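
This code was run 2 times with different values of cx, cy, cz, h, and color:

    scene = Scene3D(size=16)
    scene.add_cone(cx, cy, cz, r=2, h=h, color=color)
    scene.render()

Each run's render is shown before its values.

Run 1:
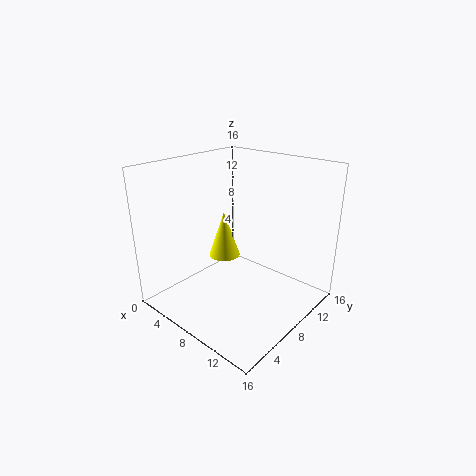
cx = 3; cy = 11; cz = 3; h = 6; color = 'yellow'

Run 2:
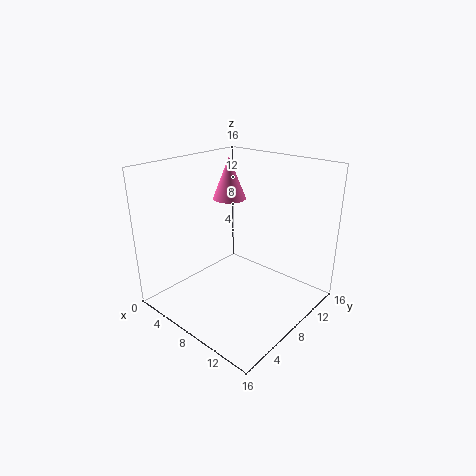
cx = 4; cy = 11; cz = 11; h = 5; color = 'hotpink'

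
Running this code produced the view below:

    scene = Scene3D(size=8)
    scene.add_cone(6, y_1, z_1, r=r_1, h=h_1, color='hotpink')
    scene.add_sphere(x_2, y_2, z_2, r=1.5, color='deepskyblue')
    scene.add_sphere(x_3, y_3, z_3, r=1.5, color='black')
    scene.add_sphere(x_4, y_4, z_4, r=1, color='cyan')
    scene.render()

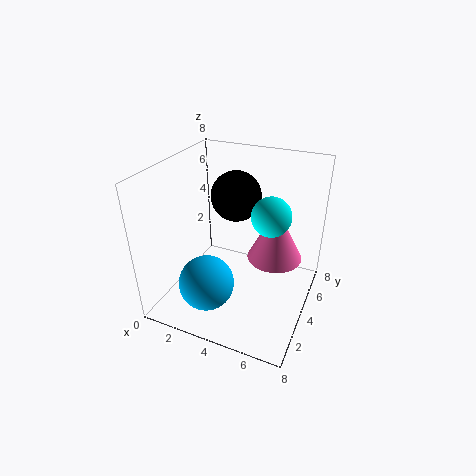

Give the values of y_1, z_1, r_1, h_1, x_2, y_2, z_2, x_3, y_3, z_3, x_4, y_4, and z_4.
y_1 = 4.5
z_1 = 3
r_1 = 1.5
h_1 = 3
x_2 = 3
y_2 = 2
z_2 = 2
x_3 = 3
y_3 = 6
z_3 = 5.5
x_4 = 6
y_4 = 3.5
z_4 = 6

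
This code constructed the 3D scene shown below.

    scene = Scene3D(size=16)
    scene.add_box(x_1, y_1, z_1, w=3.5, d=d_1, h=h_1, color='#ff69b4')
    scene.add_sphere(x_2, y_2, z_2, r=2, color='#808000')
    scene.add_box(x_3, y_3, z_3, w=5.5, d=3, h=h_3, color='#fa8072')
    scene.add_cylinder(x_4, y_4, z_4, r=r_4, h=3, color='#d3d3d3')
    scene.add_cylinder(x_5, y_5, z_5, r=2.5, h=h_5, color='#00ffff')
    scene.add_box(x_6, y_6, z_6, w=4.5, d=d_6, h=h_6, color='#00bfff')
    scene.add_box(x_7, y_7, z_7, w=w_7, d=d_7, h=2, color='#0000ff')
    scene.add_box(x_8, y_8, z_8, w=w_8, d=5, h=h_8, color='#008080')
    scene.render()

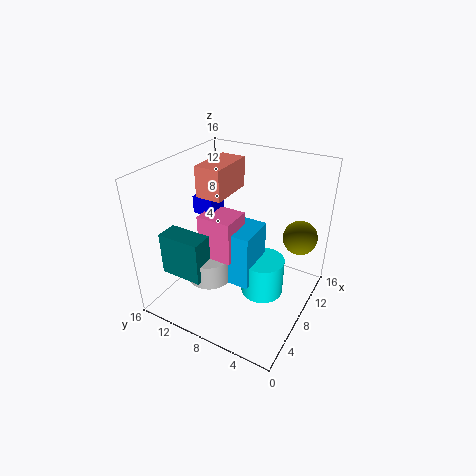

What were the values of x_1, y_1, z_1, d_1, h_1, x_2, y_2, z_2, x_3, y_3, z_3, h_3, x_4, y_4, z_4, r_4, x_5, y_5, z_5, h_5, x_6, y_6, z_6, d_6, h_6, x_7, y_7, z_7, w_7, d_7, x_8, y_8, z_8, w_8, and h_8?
x_1 = 6; y_1 = 8; z_1 = 5.5; d_1 = 4; h_1 = 5; x_2 = 13; y_2 = 2.5; z_2 = 7; x_3 = 7.5; y_3 = 10; z_3 = 12; h_3 = 3.5; x_4 = 6.5; y_4 = 11; z_4 = 2.5; r_4 = 2.5; x_5 = 9.5; y_5 = 5.5; z_5 = 0.5; h_5 = 4.5; x_6 = 6.5; y_6 = 6; z_6 = 2.5; d_6 = 5.5; h_6 = 6.5; x_7 = 7.5; y_7 = 11; z_7 = 10; w_7 = 2.5; d_7 = 2.5; x_8 = 3.5; y_8 = 10.5; z_8 = 3.5; w_8 = 2.5; h_8 = 5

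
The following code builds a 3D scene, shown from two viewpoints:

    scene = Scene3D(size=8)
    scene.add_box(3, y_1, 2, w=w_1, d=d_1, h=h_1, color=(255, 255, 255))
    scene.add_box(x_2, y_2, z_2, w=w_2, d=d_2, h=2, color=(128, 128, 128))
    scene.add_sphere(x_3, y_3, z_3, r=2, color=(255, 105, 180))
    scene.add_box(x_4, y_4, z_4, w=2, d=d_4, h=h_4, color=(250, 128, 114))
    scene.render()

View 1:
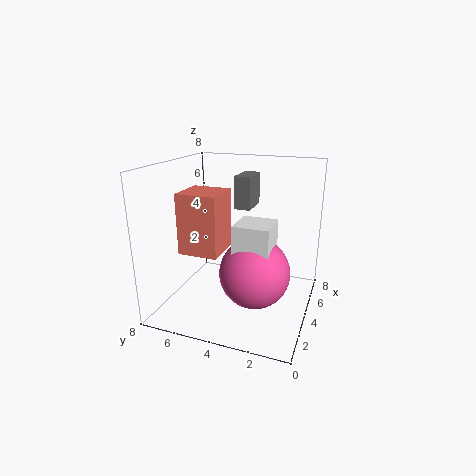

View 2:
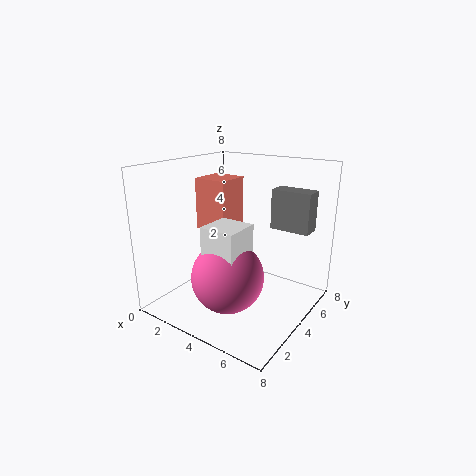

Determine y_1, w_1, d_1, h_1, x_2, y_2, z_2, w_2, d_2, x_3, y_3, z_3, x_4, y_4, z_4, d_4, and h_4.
y_1 = 2, w_1 = 2, d_1 = 2, h_1 = 3, x_2 = 6, y_2 = 4, z_2 = 5, w_2 = 2, d_2 = 1, x_3 = 4, y_3 = 3, z_3 = 2, x_4 = 1, y_4 = 4, z_4 = 4, d_4 = 2, h_4 = 3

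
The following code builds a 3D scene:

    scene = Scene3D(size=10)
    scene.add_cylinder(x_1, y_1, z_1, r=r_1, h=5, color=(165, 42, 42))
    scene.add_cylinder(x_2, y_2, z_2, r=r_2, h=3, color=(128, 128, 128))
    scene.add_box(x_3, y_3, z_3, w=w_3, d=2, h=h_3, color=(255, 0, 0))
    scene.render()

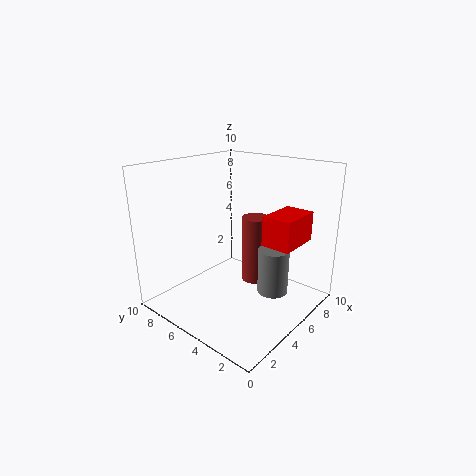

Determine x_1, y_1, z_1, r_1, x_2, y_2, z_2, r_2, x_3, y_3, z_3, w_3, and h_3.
x_1 = 7
y_1 = 5
z_1 = 1
r_1 = 1
x_2 = 5
y_2 = 2
z_2 = 2
r_2 = 1
x_3 = 5
y_3 = 1
z_3 = 5
w_3 = 3
h_3 = 2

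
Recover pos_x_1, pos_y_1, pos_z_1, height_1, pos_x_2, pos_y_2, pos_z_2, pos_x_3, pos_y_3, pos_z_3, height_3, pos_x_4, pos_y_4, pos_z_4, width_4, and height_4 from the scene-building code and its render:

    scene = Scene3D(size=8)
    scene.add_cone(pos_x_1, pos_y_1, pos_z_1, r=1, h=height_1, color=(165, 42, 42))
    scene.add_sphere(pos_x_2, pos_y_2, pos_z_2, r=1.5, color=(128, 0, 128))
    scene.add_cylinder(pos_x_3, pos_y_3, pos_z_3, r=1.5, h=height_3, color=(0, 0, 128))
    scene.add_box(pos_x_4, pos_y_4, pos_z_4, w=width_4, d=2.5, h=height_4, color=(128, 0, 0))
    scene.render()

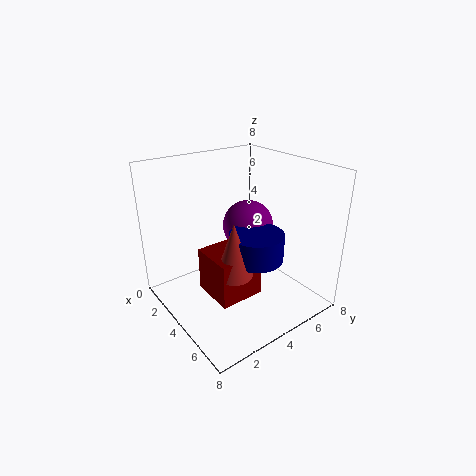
pos_x_1 = 5
pos_y_1 = 3
pos_z_1 = 2.5
height_1 = 3
pos_x_2 = 3
pos_y_2 = 5.5
pos_z_2 = 4
pos_x_3 = 5
pos_y_3 = 4.5
pos_z_3 = 3
height_3 = 1.5
pos_x_4 = 3
pos_y_4 = 2
pos_z_4 = 1
width_4 = 2.5
height_4 = 2.5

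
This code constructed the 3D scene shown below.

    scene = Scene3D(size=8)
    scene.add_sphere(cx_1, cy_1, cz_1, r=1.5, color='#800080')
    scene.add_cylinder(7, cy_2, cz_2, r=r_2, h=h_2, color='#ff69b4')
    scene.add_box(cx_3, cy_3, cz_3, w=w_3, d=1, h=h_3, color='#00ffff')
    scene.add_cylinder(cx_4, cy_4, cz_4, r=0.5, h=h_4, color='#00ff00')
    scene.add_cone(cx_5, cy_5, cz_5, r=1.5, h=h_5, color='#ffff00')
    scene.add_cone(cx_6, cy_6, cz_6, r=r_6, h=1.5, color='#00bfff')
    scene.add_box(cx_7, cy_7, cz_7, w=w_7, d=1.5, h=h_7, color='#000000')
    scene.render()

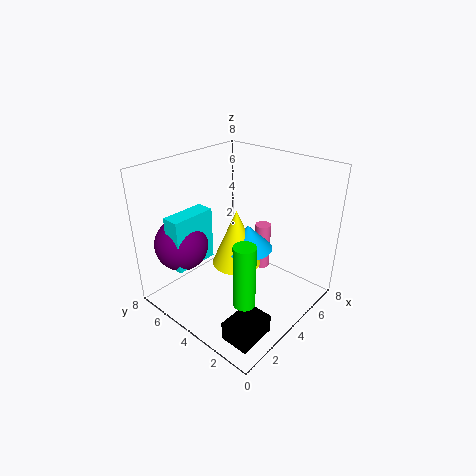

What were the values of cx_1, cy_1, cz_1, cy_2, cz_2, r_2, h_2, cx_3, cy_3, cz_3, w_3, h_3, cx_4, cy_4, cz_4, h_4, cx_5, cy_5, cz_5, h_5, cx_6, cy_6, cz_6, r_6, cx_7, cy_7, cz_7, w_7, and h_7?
cx_1 = 2, cy_1 = 6.5, cz_1 = 3.5, cy_2 = 4.5, cz_2 = 0.5, r_2 = 0.5, h_2 = 3, cx_3 = 1, cy_3 = 5.5, cz_3 = 2.5, w_3 = 2.5, h_3 = 3, cx_4 = 1, cy_4 = 1, cz_4 = 3, h_4 = 3, cx_5 = 5, cy_5 = 5, cz_5 = 1.5, h_5 = 3.5, cx_6 = 5.5, cy_6 = 4.5, cz_6 = 2.5, r_6 = 1.5, cx_7 = 0.5, cy_7 = 0.5, cz_7 = 0.5, w_7 = 2, h_7 = 1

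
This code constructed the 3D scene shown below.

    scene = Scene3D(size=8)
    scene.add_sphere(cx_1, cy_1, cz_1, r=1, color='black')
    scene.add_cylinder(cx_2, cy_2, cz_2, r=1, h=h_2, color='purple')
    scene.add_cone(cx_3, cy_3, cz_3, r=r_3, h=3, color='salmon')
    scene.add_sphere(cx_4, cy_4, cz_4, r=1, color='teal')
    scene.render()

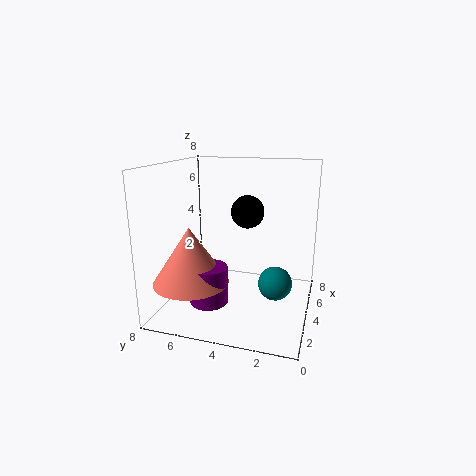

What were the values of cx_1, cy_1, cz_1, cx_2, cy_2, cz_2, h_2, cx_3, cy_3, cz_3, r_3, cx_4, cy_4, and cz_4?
cx_1 = 6, cy_1 = 4, cz_1 = 5, cx_2 = 2, cy_2 = 5, cz_2 = 1, h_2 = 2, cx_3 = 2, cy_3 = 6, cz_3 = 2, r_3 = 2, cx_4 = 5, cy_4 = 2, cz_4 = 1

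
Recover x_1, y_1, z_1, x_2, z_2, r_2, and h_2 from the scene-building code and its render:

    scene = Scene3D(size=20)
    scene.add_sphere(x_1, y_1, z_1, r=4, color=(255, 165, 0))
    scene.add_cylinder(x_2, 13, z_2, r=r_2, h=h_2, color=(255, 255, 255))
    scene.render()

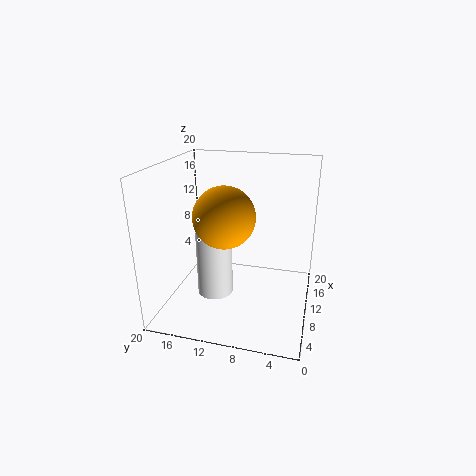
x_1 = 7; y_1 = 11; z_1 = 14; x_2 = 8.5; z_2 = 2; r_2 = 2.5; h_2 = 9.5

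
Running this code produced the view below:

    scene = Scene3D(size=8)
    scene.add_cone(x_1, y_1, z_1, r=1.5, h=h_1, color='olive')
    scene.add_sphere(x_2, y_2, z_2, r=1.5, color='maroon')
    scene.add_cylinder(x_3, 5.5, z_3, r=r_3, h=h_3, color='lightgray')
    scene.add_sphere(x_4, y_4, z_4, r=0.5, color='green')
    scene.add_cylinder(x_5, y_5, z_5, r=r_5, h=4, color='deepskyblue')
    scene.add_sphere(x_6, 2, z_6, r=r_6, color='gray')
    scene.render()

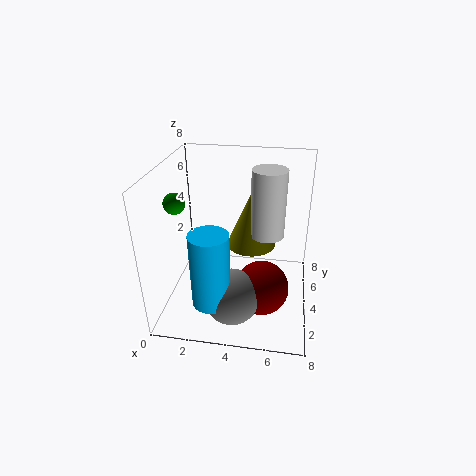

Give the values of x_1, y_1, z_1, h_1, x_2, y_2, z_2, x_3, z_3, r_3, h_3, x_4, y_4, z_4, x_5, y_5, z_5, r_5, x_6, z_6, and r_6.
x_1 = 4.5
y_1 = 6
z_1 = 2.5
h_1 = 3.5
x_2 = 5.5
y_2 = 3
z_2 = 1.5
x_3 = 5.5
z_3 = 3.5
r_3 = 1
h_3 = 4
x_4 = 1.5
y_4 = 1.5
z_4 = 7
x_5 = 3
y_5 = 1.5
z_5 = 1.5
r_5 = 1
x_6 = 4
z_6 = 1.5
r_6 = 1.5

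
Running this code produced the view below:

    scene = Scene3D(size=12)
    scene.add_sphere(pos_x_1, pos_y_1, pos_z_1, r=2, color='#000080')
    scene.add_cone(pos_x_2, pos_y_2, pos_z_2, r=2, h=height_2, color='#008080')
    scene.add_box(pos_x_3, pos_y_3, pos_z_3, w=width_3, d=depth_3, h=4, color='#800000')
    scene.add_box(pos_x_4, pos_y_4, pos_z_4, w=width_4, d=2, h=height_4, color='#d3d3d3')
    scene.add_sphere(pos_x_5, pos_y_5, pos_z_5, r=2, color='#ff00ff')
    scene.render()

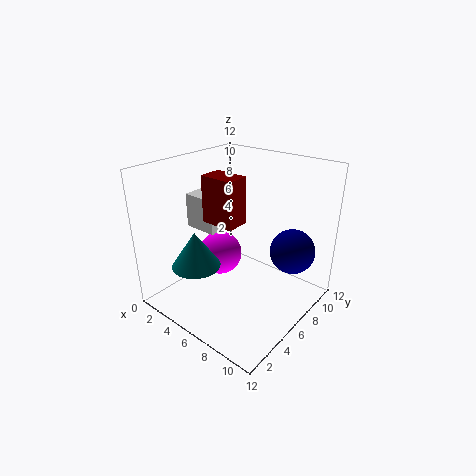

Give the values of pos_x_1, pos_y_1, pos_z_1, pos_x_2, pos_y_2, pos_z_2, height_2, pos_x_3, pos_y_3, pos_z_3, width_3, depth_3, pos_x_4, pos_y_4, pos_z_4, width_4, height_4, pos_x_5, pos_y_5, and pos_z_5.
pos_x_1 = 9
pos_y_1 = 10
pos_z_1 = 4
pos_x_2 = 4
pos_y_2 = 3
pos_z_2 = 4
height_2 = 3
pos_x_3 = 3
pos_y_3 = 5
pos_z_3 = 7
width_3 = 3
depth_3 = 2
pos_x_4 = 1
pos_y_4 = 5
pos_z_4 = 6
width_4 = 3
height_4 = 3
pos_x_5 = 3
pos_y_5 = 7
pos_z_5 = 3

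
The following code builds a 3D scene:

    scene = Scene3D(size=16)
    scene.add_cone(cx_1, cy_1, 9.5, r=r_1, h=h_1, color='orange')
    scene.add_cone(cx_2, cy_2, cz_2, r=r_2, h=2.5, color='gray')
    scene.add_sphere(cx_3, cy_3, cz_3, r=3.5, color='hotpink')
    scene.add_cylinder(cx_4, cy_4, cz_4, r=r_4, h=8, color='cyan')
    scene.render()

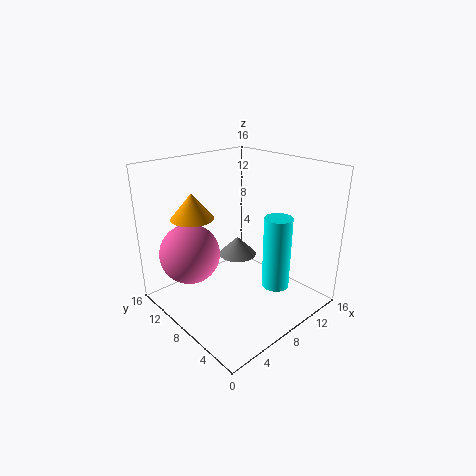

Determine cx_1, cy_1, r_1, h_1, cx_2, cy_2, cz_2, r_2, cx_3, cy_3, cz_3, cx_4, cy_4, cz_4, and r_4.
cx_1 = 5.5
cy_1 = 13
r_1 = 2.5
h_1 = 3
cx_2 = 12.5
cy_2 = 13
cz_2 = 2.5
r_2 = 2.5
cx_3 = 4.5
cy_3 = 12.5
cz_3 = 5.5
cx_4 = 10
cy_4 = 4
cz_4 = 3
r_4 = 1.5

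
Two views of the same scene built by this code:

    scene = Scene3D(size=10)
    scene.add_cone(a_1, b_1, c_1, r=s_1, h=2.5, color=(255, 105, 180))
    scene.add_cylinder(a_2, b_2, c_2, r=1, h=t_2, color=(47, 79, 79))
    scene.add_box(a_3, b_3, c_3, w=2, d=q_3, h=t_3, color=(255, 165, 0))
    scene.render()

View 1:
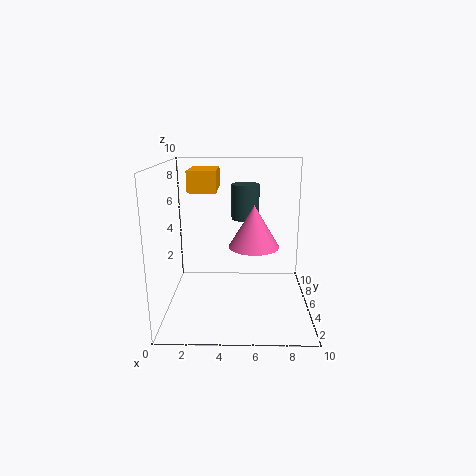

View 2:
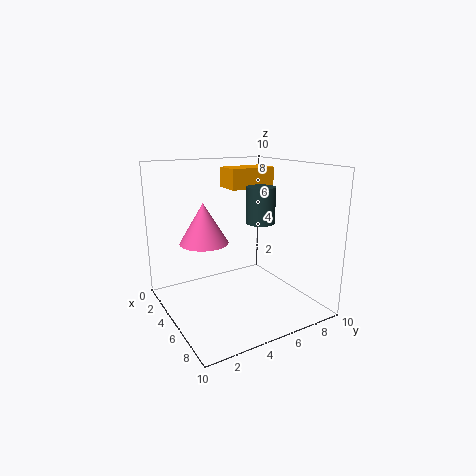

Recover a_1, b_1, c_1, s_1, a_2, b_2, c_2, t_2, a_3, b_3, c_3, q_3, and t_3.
a_1 = 6; b_1 = 2; c_1 = 5.5; s_1 = 1.5; a_2 = 5.5; b_2 = 6.5; c_2 = 6; t_2 = 2.5; a_3 = 1.5; b_3 = 5.5; c_3 = 8; q_3 = 3.5; t_3 = 1.5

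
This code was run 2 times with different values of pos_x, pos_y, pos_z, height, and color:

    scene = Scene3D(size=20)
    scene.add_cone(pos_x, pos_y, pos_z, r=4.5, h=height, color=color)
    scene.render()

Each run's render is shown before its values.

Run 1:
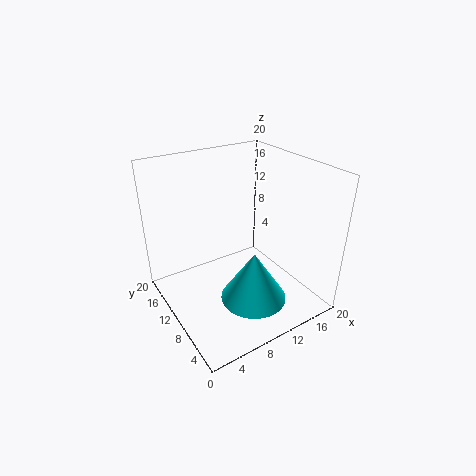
pos_x = 10; pos_y = 6; pos_z = 2.5; height = 7; color = 'cyan'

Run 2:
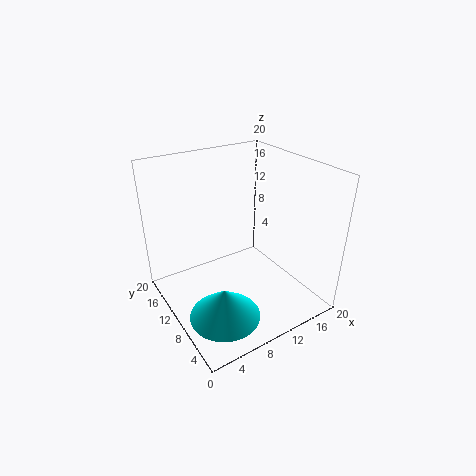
pos_x = 4.5; pos_y = 4.5; pos_z = 3; height = 4; color = 'cyan'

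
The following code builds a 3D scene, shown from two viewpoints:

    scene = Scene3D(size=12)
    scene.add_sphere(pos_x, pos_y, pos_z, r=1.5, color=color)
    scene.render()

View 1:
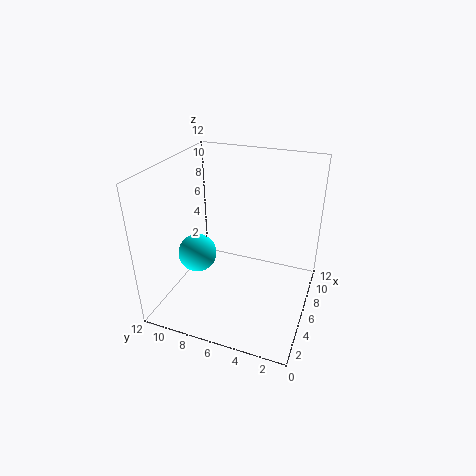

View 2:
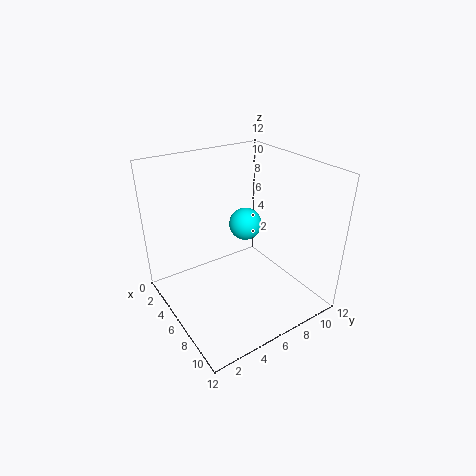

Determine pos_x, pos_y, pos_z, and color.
pos_x = 3.5; pos_y = 8.5; pos_z = 5.5; color = 'cyan'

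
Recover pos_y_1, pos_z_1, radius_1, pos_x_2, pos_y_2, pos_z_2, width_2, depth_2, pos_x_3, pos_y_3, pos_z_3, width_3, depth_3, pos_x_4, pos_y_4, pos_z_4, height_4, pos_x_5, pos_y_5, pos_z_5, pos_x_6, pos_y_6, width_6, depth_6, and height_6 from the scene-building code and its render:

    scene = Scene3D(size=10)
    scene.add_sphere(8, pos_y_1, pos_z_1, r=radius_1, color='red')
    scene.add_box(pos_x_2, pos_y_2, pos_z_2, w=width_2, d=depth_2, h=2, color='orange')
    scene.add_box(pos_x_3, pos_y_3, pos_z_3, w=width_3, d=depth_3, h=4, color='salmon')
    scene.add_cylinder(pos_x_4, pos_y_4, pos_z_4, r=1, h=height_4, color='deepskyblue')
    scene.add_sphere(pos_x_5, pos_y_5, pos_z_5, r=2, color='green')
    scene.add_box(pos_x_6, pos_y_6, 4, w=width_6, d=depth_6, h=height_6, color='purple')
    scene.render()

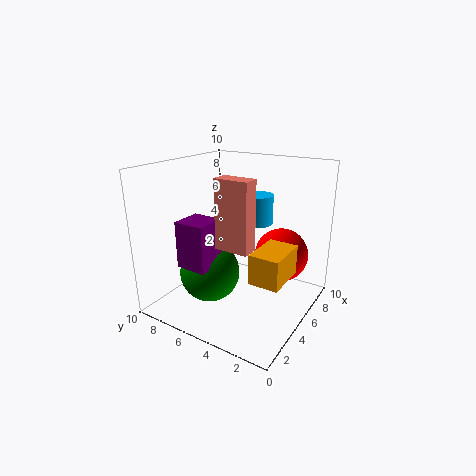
pos_y_1 = 3
pos_z_1 = 3
radius_1 = 2
pos_x_2 = 3
pos_y_2 = 1
pos_z_2 = 3
width_2 = 3
depth_2 = 2
pos_x_3 = 1
pos_y_3 = 2
pos_z_3 = 6
width_3 = 1
depth_3 = 2
pos_x_4 = 6
pos_y_4 = 4
pos_z_4 = 6
height_4 = 2
pos_x_5 = 3
pos_y_5 = 6
pos_z_5 = 3
pos_x_6 = 1
pos_y_6 = 5
width_6 = 2
depth_6 = 2
height_6 = 3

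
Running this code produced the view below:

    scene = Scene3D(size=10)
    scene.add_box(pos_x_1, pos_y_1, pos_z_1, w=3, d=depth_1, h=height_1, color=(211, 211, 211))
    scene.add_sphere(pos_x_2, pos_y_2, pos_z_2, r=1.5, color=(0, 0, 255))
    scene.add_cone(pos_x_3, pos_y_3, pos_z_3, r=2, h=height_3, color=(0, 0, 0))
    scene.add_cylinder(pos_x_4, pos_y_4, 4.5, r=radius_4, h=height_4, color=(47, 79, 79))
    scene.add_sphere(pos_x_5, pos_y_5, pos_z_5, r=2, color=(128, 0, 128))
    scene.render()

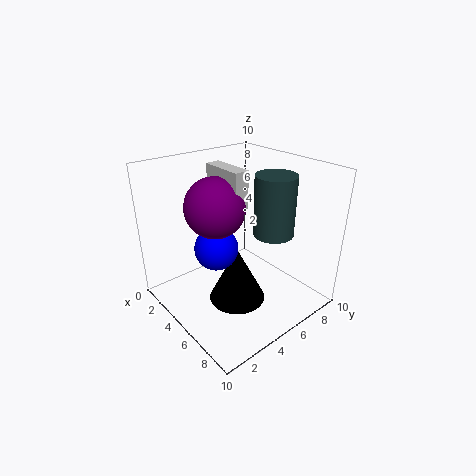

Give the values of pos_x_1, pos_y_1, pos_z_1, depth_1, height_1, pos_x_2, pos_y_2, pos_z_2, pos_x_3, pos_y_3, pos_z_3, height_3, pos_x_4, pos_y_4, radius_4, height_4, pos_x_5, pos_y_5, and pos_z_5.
pos_x_1 = 3, pos_y_1 = 4, pos_z_1 = 7.5, depth_1 = 1, height_1 = 2.5, pos_x_2 = 4.5, pos_y_2 = 3.5, pos_z_2 = 4.5, pos_x_3 = 5.5, pos_y_3 = 4.5, pos_z_3 = 0.5, height_3 = 4, pos_x_4 = 5.5, pos_y_4 = 8, radius_4 = 1.5, height_4 = 4.5, pos_x_5 = 4.5, pos_y_5 = 3.5, pos_z_5 = 7.5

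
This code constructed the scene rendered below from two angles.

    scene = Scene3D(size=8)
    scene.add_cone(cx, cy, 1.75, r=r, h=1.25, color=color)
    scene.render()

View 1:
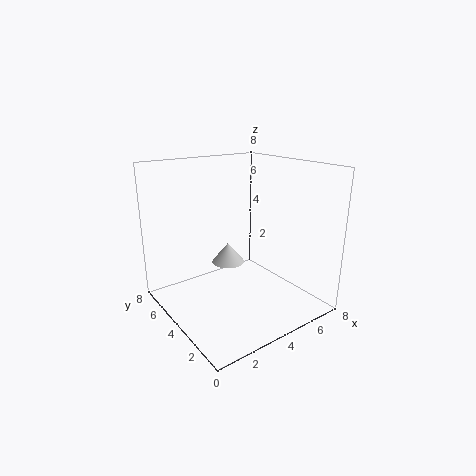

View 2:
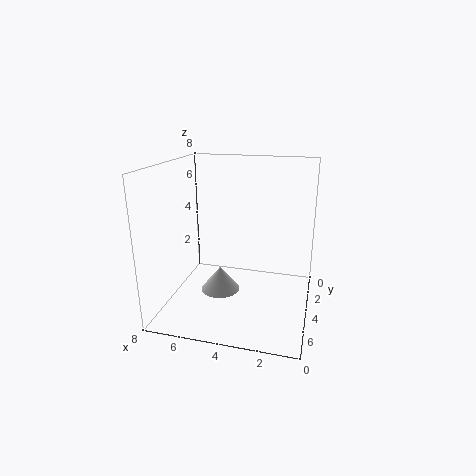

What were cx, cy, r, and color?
cx = 4.5
cy = 5.75
r = 1
color = 'lightgray'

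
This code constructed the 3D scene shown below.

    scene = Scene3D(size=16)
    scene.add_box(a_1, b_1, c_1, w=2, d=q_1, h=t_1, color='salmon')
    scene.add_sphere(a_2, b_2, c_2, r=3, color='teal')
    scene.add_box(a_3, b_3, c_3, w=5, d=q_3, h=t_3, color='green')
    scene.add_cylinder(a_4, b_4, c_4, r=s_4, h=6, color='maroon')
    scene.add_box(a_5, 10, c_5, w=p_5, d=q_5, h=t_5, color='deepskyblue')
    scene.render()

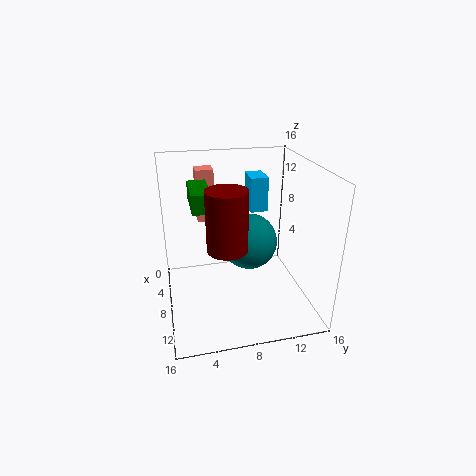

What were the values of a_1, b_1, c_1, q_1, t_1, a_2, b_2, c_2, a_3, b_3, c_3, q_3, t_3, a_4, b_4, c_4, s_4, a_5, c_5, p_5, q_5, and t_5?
a_1 = 3, b_1 = 4, c_1 = 9, q_1 = 2, t_1 = 6, a_2 = 9, b_2 = 9, c_2 = 8, a_3 = 5, b_3 = 3, c_3 = 12, q_3 = 2, t_3 = 2, a_4 = 12, b_4 = 6, c_4 = 9, s_4 = 2, a_5 = 3, c_5 = 10, p_5 = 3, q_5 = 2, t_5 = 4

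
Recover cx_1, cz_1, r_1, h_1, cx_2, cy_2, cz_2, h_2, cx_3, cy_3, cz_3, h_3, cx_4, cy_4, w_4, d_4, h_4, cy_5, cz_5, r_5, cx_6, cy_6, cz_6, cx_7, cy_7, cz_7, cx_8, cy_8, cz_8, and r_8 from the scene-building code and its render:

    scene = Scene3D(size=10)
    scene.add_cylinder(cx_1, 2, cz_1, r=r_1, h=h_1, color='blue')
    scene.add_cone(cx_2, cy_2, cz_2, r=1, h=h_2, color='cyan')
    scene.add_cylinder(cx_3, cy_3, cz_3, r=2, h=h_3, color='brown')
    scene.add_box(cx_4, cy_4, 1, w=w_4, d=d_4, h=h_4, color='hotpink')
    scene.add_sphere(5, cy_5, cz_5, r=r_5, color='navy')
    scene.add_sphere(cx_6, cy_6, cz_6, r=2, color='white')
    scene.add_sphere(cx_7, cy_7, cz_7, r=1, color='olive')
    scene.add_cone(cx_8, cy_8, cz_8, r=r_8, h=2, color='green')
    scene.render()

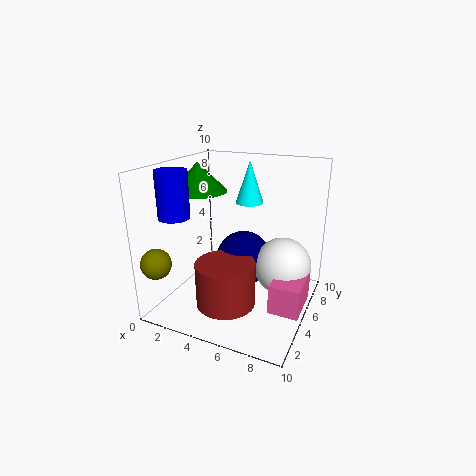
cx_1 = 2; cz_1 = 7; r_1 = 1; h_1 = 3; cx_2 = 5; cy_2 = 7; cz_2 = 7; h_2 = 3; cx_3 = 5; cy_3 = 3; cz_3 = 1; h_3 = 3; cx_4 = 8; cy_4 = 3; w_4 = 2; d_4 = 3; h_4 = 2; cy_5 = 6; cz_5 = 3; r_5 = 2; cx_6 = 8; cy_6 = 6; cz_6 = 3; cx_7 = 1; cy_7 = 1; cz_7 = 4; cx_8 = 2; cy_8 = 5; cz_8 = 8; r_8 = 2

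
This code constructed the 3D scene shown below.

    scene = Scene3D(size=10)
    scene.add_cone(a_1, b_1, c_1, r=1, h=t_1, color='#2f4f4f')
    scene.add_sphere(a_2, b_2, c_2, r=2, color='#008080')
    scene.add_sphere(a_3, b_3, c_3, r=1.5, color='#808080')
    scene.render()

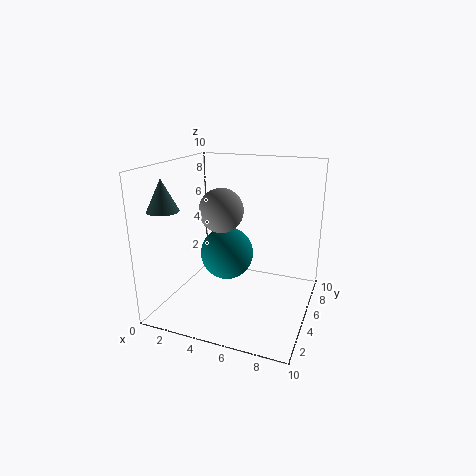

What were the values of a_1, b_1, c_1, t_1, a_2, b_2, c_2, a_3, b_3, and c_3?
a_1 = 1.5, b_1 = 1.5, c_1 = 7.5, t_1 = 2, a_2 = 3.5, b_2 = 6.5, c_2 = 3, a_3 = 4, b_3 = 4.5, c_3 = 7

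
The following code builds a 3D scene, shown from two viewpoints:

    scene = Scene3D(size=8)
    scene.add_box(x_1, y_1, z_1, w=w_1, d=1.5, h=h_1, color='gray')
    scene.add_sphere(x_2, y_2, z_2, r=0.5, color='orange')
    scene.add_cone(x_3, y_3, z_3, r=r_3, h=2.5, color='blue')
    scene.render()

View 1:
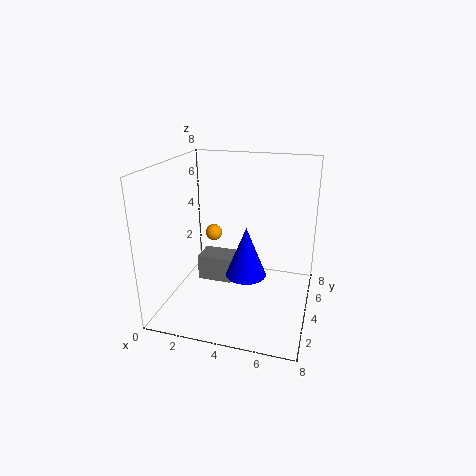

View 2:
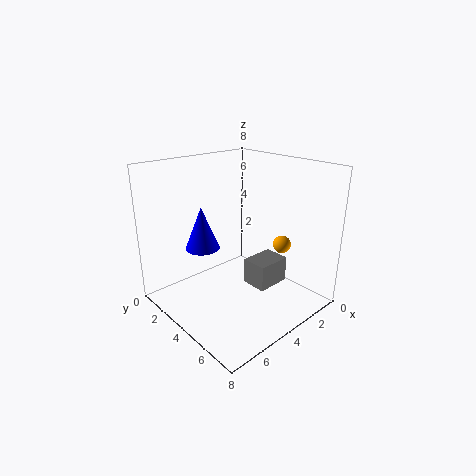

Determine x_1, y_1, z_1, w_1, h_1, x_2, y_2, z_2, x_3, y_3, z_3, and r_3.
x_1 = 1.5, y_1 = 4, z_1 = 1, w_1 = 2, h_1 = 1.5, x_2 = 2, y_2 = 5.5, z_2 = 3.5, x_3 = 5, y_3 = 2, z_3 = 3, r_3 = 1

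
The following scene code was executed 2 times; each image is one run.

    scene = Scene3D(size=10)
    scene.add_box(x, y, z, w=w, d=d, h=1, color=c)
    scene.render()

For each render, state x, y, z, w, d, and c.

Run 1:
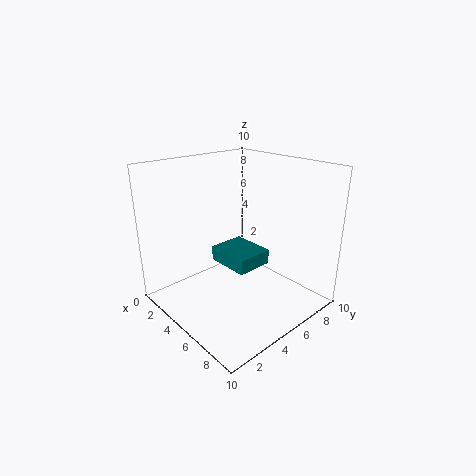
x = 4; y = 3.5; z = 3.5; w = 3; d = 2.5; c = 'teal'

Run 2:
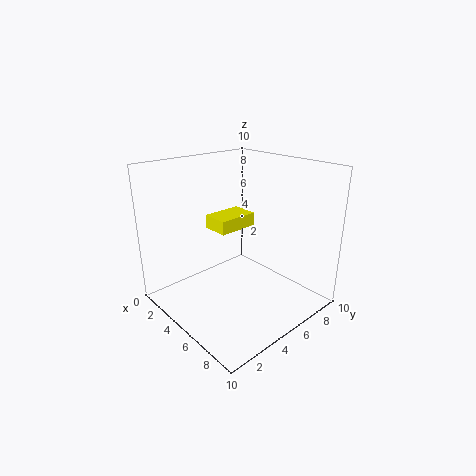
x = 2; y = 4.5; z = 5; w = 2; d = 3; c = 'yellow'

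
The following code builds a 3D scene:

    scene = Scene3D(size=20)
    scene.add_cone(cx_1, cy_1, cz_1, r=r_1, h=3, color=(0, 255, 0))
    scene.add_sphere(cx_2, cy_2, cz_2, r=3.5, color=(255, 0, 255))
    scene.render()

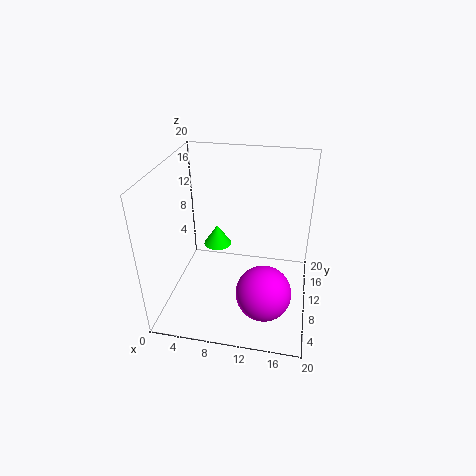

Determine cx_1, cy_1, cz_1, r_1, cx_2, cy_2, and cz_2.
cx_1 = 6.5, cy_1 = 12, cz_1 = 7.5, r_1 = 2, cx_2 = 14.5, cy_2 = 4, cz_2 = 6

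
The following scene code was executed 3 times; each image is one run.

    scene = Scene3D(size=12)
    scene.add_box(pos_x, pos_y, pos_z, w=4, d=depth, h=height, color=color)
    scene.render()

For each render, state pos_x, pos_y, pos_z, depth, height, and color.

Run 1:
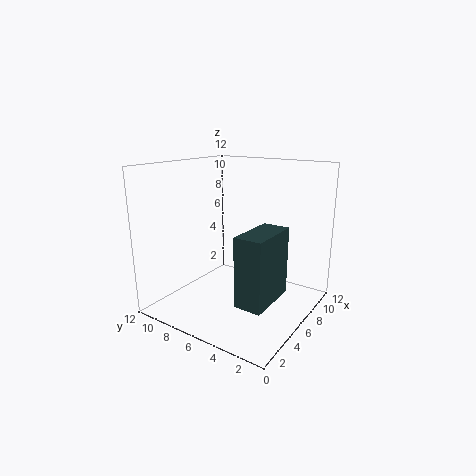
pos_x = 1, pos_y = 1, pos_z = 3, depth = 2, height = 5, color = 'darkslategray'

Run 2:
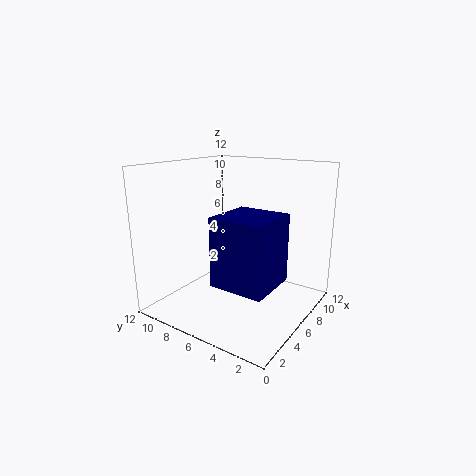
pos_x = 1, pos_y = 1, pos_z = 4, depth = 4, height = 5, color = 'navy'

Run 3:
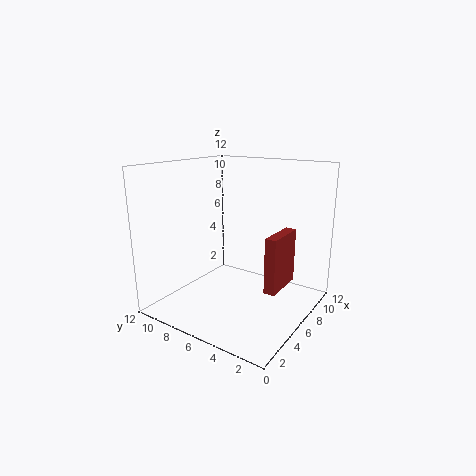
pos_x = 7, pos_y = 3, pos_z = 1, depth = 1, height = 5, color = 'brown'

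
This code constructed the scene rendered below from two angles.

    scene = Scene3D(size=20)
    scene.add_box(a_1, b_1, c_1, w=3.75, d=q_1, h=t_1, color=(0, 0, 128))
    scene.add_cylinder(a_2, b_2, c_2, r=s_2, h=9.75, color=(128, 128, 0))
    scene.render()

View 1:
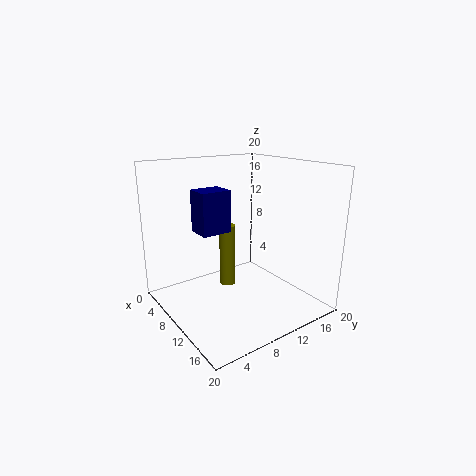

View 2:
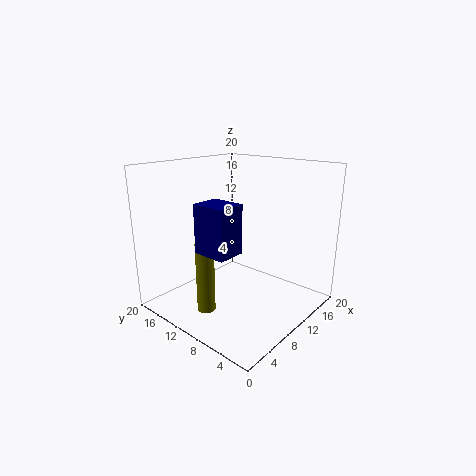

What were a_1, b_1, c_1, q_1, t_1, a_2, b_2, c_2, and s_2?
a_1 = 3, b_1 = 6.5, c_1 = 9.75, q_1 = 4.5, t_1 = 6.25, a_2 = 5, b_2 = 11.5, c_2 = 0.5, s_2 = 1.25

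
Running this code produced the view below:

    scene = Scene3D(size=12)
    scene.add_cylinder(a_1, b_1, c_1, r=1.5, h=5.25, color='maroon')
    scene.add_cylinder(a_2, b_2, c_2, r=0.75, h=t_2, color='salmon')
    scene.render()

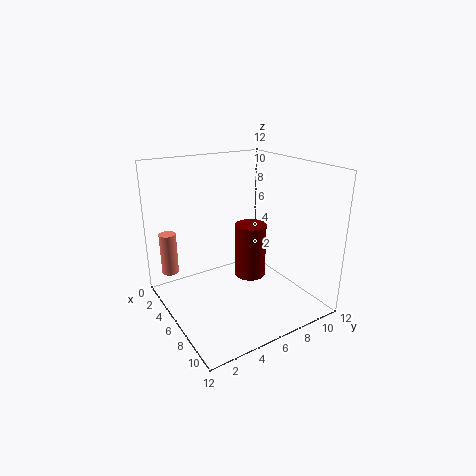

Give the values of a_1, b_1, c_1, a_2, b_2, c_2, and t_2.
a_1 = 3.5; b_1 = 9; c_1 = 0.5; a_2 = 1.5; b_2 = 1.5; c_2 = 2; t_2 = 3.75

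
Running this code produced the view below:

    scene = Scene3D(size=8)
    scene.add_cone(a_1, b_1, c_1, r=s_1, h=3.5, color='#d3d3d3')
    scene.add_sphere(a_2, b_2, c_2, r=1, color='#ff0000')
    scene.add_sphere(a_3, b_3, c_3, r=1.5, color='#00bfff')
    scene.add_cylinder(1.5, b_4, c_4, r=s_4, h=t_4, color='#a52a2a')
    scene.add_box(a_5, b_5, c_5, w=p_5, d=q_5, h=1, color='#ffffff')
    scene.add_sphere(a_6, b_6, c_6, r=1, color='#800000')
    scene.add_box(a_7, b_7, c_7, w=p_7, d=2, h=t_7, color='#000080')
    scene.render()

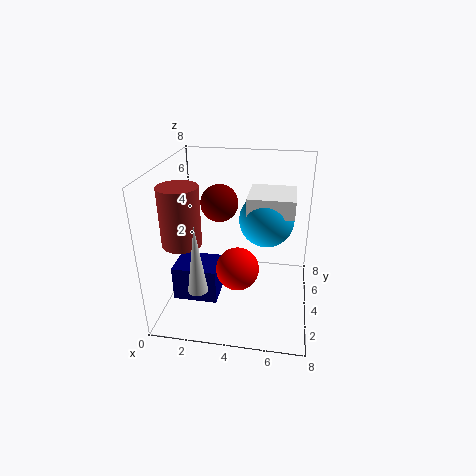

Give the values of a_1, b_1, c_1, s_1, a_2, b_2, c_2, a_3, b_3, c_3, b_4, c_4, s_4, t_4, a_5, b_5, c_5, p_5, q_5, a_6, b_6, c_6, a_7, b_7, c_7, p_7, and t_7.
a_1 = 2.5; b_1 = 1; c_1 = 2.5; s_1 = 0.5; a_2 = 4.5; b_2 = 1; c_2 = 4; a_3 = 5.5; b_3 = 4.5; c_3 = 5; b_4 = 2; c_4 = 4.5; s_4 = 1; t_4 = 3; a_5 = 4.5; b_5 = 3.5; c_5 = 5.5; p_5 = 2.5; q_5 = 2.5; a_6 = 3; b_6 = 4; c_6 = 6; a_7 = 0.5; b_7 = 2.5; c_7 = 0.5; p_7 = 2.5; t_7 = 2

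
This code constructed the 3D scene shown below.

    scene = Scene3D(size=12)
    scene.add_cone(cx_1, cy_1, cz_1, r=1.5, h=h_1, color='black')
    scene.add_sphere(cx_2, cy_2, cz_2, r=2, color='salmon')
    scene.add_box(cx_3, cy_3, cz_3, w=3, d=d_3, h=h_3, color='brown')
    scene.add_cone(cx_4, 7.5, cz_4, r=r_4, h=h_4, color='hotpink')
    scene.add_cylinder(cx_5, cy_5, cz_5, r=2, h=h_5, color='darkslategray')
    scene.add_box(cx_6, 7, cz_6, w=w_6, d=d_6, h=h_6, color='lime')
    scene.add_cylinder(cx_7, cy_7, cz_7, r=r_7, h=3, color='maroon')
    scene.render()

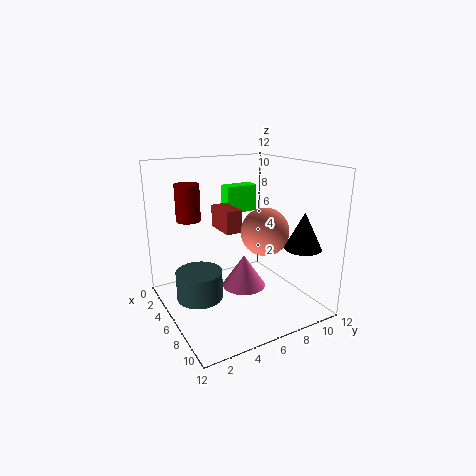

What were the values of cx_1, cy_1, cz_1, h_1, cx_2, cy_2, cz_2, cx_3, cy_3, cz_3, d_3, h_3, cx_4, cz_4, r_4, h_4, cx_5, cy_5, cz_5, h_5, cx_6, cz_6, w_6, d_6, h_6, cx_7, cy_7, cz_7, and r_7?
cx_1 = 9.5; cy_1 = 10; cz_1 = 5.5; h_1 = 3; cx_2 = 7; cy_2 = 8; cz_2 = 6.5; cx_3 = 2; cy_3 = 5.5; cz_3 = 6; d_3 = 1.5; h_3 = 2; cx_4 = 4.5; cz_4 = 0.5; r_4 = 2; h_4 = 3; cx_5 = 4.5; cy_5 = 3; cz_5 = 0.5; h_5 = 2.5; cx_6 = 1; cz_6 = 7; w_6 = 1.5; d_6 = 3; h_6 = 2.5; cx_7 = 4; cy_7 = 2.5; cz_7 = 7.5; r_7 = 1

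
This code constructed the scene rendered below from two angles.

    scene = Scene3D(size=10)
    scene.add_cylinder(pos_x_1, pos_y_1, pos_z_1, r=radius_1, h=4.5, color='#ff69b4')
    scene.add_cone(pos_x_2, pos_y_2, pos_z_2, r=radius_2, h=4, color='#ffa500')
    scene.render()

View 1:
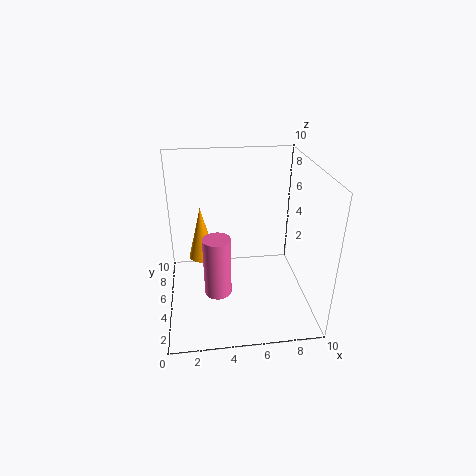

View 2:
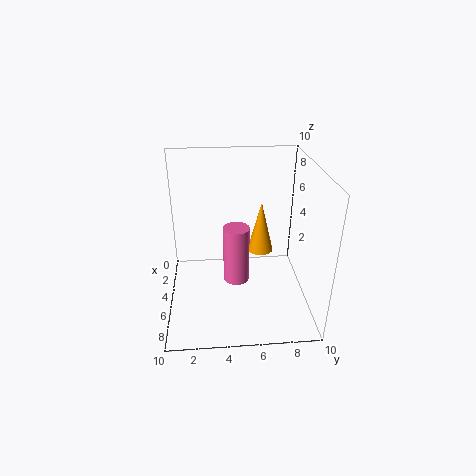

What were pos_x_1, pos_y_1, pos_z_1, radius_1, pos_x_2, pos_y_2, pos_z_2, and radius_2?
pos_x_1 = 3.5, pos_y_1 = 5, pos_z_1 = 0.5, radius_1 = 1, pos_x_2 = 2.5, pos_y_2 = 7, pos_z_2 = 2.5, radius_2 = 1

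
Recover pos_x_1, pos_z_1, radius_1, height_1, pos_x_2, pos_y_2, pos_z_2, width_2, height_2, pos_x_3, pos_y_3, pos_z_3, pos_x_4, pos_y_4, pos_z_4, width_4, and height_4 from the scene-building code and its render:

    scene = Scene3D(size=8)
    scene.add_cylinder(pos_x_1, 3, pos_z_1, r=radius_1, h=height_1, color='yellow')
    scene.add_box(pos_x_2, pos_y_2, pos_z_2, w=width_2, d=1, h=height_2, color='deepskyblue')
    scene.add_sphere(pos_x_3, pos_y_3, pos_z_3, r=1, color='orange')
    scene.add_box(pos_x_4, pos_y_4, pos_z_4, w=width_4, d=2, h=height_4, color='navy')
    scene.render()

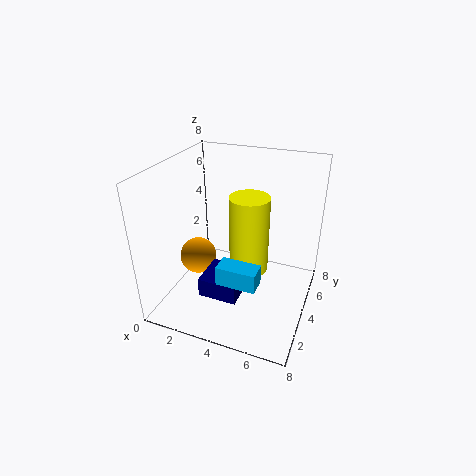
pos_x_1 = 5
pos_z_1 = 3
radius_1 = 1
height_1 = 4
pos_x_2 = 4
pos_y_2 = 1
pos_z_2 = 3
width_2 = 2
height_2 = 1
pos_x_3 = 2
pos_y_3 = 3
pos_z_3 = 3
pos_x_4 = 3
pos_y_4 = 1
pos_z_4 = 2
width_4 = 2
height_4 = 1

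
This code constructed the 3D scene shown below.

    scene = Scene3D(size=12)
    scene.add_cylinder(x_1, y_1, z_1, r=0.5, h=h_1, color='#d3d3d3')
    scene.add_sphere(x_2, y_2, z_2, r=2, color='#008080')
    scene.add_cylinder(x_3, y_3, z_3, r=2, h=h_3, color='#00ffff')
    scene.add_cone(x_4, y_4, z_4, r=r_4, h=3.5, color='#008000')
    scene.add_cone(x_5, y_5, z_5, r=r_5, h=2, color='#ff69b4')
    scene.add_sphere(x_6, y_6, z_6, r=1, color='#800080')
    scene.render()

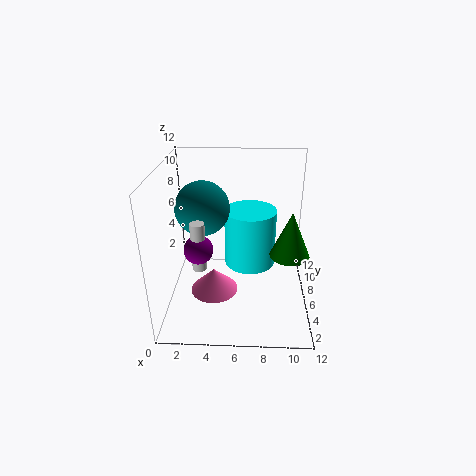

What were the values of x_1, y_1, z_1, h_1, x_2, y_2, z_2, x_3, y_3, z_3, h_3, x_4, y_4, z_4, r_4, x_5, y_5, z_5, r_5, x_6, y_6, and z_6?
x_1 = 3.5, y_1 = 1.5, z_1 = 6, h_1 = 3.5, x_2 = 3.5, y_2 = 4, z_2 = 9.5, x_3 = 7, y_3 = 5, z_3 = 4.5, h_3 = 4.5, x_4 = 10, y_4 = 3.5, z_4 = 6, r_4 = 1.5, x_5 = 4, y_5 = 5, z_5 = 1.5, r_5 = 2, x_6 = 3.5, y_6 = 1.5, z_6 = 7.5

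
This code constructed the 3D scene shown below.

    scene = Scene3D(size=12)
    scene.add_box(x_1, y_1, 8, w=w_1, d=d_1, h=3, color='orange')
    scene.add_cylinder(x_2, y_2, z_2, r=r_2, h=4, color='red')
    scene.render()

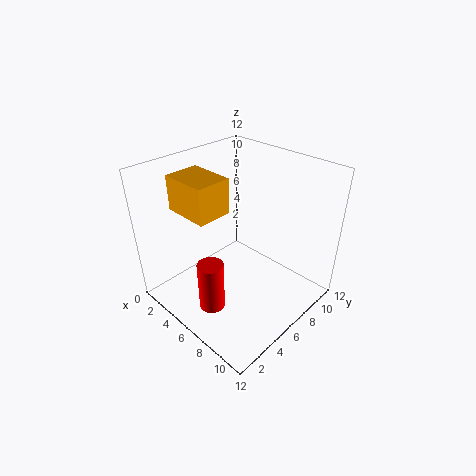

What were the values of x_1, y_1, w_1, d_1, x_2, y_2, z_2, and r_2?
x_1 = 1, y_1 = 3, w_1 = 4, d_1 = 3, x_2 = 7, y_2 = 2, z_2 = 2, r_2 = 1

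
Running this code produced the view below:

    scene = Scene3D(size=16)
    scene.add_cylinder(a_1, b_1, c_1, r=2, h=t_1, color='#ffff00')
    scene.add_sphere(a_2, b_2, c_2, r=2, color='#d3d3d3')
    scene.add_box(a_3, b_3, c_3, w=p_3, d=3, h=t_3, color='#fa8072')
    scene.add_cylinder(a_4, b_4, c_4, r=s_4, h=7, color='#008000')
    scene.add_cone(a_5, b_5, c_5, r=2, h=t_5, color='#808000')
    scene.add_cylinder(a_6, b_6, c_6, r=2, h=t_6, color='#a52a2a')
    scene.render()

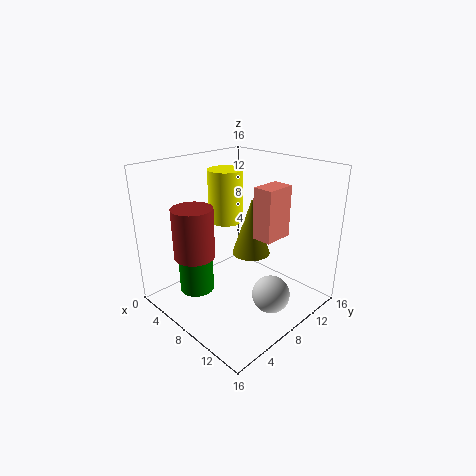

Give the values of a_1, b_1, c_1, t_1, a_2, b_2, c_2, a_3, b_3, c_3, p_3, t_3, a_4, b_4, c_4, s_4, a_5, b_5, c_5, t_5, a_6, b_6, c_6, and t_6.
a_1 = 5; b_1 = 9; c_1 = 9; t_1 = 6; a_2 = 13; b_2 = 8; c_2 = 3; a_3 = 12; b_3 = 6; c_3 = 10; p_3 = 2; t_3 = 5; a_4 = 4; b_4 = 5; c_4 = 1; s_4 = 2; a_5 = 10; b_5 = 8; c_5 = 7; t_5 = 6; a_6 = 8; b_6 = 2; c_6 = 8; t_6 = 5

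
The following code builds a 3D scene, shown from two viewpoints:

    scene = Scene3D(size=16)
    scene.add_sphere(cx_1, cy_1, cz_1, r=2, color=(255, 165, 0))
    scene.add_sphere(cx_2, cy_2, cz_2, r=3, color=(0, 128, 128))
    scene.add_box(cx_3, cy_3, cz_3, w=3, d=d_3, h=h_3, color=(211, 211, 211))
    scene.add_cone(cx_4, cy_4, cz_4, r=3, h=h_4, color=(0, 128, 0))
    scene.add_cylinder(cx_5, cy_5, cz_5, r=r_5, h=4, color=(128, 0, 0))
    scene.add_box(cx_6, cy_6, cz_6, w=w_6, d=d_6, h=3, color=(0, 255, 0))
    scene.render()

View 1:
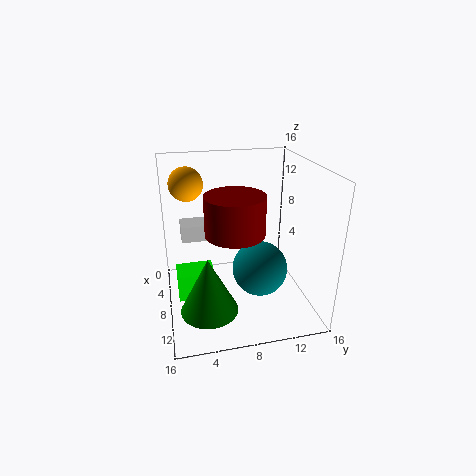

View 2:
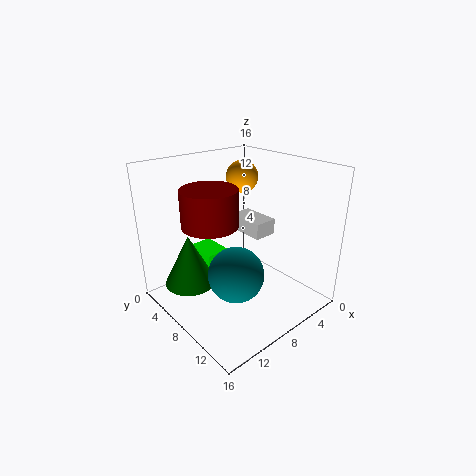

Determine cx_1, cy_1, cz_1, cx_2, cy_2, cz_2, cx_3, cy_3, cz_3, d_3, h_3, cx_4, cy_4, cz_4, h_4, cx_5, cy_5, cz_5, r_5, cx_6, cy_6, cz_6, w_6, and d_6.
cx_1 = 3, cy_1 = 3, cz_1 = 13, cx_2 = 10, cy_2 = 10, cz_2 = 5, cx_3 = 1, cy_3 = 2, cz_3 = 6, d_3 = 5, h_3 = 2, cx_4 = 12, cy_4 = 4, cz_4 = 2, h_4 = 6, cx_5 = 11, cy_5 = 7, cz_5 = 10, r_5 = 3, cx_6 = 7, cy_6 = 1, cz_6 = 2, w_6 = 3, d_6 = 4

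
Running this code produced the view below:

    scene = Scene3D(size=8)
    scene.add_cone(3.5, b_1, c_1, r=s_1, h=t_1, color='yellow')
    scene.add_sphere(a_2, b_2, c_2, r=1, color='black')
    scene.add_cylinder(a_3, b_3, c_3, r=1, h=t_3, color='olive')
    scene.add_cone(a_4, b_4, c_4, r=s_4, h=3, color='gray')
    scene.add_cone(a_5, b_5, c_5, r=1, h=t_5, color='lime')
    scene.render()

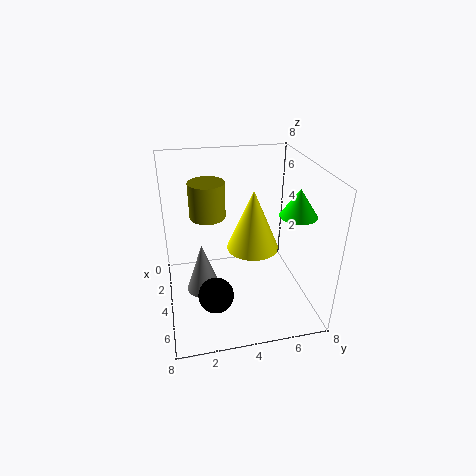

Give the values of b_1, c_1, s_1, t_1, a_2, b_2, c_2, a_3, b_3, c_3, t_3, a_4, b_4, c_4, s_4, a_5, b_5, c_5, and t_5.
b_1 = 5
c_1 = 3
s_1 = 1.5
t_1 = 3.5
a_2 = 5
b_2 = 2.5
c_2 = 1
a_3 = 3
b_3 = 2.5
c_3 = 5
t_3 = 2
a_4 = 3.5
b_4 = 2
c_4 = 0.5
s_4 = 1
a_5 = 5
b_5 = 7
c_5 = 5.5
t_5 = 1.5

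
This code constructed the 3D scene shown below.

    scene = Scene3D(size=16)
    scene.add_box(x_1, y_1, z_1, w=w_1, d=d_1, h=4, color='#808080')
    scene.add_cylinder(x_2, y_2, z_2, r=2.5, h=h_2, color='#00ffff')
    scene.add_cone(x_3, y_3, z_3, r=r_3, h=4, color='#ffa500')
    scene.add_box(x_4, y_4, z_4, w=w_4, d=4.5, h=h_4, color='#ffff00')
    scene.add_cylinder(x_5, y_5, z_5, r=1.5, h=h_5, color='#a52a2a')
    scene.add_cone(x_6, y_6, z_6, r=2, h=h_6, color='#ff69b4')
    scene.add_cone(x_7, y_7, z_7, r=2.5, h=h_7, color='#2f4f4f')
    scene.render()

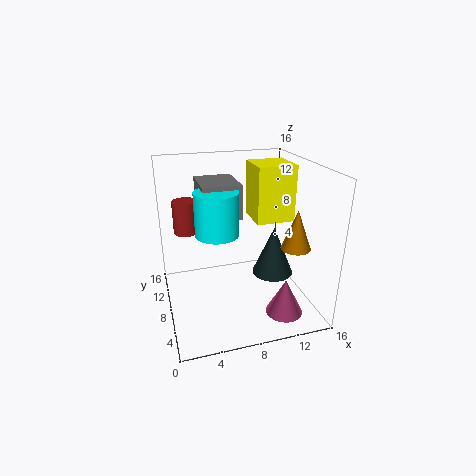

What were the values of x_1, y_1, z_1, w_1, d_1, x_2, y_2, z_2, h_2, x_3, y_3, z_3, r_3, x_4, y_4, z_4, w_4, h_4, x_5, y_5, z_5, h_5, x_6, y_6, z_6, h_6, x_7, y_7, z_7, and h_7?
x_1 = 4.5
y_1 = 9.5
z_1 = 9.5
w_1 = 4.5
d_1 = 5.5
x_2 = 6
y_2 = 9.5
z_2 = 8
h_2 = 5
x_3 = 12.5
y_3 = 3
z_3 = 8.5
r_3 = 1.5
x_4 = 10.5
y_4 = 8.5
z_4 = 9
w_4 = 4.5
h_4 = 6.5
x_5 = 3
y_5 = 13.5
z_5 = 7
h_5 = 4
x_6 = 12
y_6 = 3.5
z_6 = 0.5
h_6 = 4
x_7 = 13
y_7 = 9.5
z_7 = 2
h_7 = 6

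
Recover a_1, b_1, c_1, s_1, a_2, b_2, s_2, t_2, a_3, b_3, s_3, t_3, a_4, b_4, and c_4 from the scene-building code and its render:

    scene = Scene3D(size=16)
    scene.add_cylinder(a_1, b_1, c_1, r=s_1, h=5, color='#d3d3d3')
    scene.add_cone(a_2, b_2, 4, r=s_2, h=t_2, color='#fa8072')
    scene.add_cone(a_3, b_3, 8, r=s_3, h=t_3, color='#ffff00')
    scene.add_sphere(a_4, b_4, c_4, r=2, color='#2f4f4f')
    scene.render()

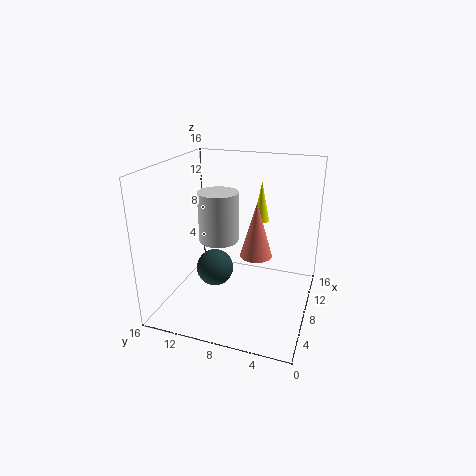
a_1 = 5; b_1 = 9; c_1 = 9; s_1 = 2; a_2 = 12; b_2 = 7; s_2 = 2; t_2 = 7; a_3 = 14; b_3 = 7; s_3 = 1; t_3 = 5; a_4 = 6; b_4 = 10; c_4 = 5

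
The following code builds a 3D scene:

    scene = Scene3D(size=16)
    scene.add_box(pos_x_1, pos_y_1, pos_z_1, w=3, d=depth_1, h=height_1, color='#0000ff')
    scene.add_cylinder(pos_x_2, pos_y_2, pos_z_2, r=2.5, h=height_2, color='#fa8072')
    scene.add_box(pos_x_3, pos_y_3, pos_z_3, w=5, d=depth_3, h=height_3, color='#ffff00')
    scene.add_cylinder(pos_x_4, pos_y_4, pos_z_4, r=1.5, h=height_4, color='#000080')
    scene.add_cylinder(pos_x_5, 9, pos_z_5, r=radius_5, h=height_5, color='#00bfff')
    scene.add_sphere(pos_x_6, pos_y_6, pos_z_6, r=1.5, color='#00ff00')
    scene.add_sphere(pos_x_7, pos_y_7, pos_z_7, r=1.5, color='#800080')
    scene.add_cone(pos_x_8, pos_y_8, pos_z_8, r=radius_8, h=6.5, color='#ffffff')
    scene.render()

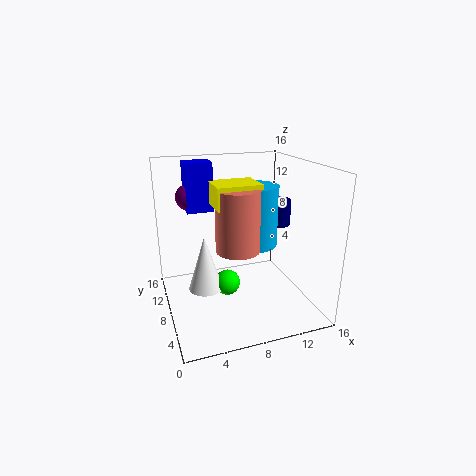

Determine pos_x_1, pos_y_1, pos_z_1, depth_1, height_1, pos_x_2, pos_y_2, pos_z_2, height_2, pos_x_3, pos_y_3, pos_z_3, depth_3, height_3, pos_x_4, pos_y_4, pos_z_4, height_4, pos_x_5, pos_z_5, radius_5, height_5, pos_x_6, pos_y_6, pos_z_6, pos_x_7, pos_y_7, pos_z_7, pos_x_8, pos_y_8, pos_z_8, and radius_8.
pos_x_1 = 3
pos_y_1 = 10.5
pos_z_1 = 10.5
depth_1 = 2.5
height_1 = 5.5
pos_x_2 = 8
pos_y_2 = 8
pos_z_2 = 6.5
height_2 = 7
pos_x_3 = 5.5
pos_y_3 = 7
pos_z_3 = 11.5
depth_3 = 4
height_3 = 2.5
pos_x_4 = 13.5
pos_y_4 = 9.5
pos_z_4 = 8.5
height_4 = 3
pos_x_5 = 10.5
pos_z_5 = 6.5
radius_5 = 2.5
height_5 = 7
pos_x_6 = 7
pos_y_6 = 9
pos_z_6 = 2
pos_x_7 = 3.5
pos_y_7 = 12
pos_z_7 = 12
pos_x_8 = 4.5
pos_y_8 = 9.5
pos_z_8 = 1.5
radius_8 = 2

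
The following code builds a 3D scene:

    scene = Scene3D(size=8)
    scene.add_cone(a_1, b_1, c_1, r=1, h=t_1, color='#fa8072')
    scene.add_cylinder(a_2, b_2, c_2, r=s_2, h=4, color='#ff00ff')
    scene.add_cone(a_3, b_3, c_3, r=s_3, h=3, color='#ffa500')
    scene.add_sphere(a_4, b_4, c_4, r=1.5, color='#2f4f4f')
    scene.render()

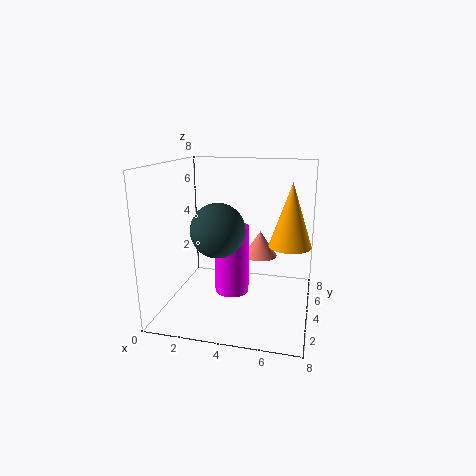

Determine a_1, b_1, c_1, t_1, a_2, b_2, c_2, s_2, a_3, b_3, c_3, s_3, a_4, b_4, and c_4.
a_1 = 5
b_1 = 5.5
c_1 = 2.5
t_1 = 1.5
a_2 = 3.5
b_2 = 4.5
c_2 = 0.5
s_2 = 1
a_3 = 7
b_3 = 2
c_3 = 4.5
s_3 = 1
a_4 = 3
b_4 = 3.5
c_4 = 4.5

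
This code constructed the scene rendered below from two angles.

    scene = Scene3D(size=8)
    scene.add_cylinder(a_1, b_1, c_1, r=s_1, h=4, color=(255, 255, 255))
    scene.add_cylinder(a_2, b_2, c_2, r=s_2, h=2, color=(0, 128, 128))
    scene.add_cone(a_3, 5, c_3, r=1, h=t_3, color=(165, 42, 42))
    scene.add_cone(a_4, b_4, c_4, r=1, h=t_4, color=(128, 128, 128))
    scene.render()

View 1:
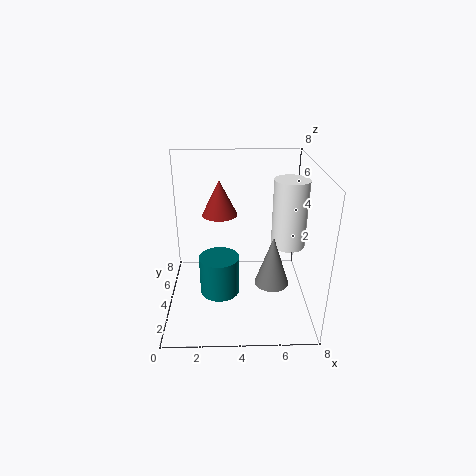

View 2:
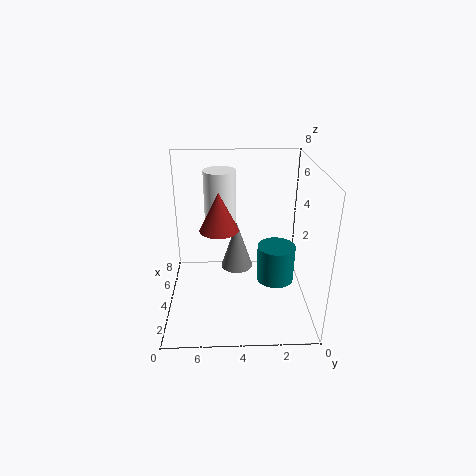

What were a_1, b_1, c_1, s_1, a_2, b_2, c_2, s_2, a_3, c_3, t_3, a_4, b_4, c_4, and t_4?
a_1 = 7; b_1 = 5; c_1 = 3; s_1 = 1; a_2 = 3; b_2 = 2; c_2 = 2; s_2 = 1; a_3 = 3; c_3 = 5; t_3 = 2; a_4 = 6; b_4 = 4; c_4 = 1; t_4 = 3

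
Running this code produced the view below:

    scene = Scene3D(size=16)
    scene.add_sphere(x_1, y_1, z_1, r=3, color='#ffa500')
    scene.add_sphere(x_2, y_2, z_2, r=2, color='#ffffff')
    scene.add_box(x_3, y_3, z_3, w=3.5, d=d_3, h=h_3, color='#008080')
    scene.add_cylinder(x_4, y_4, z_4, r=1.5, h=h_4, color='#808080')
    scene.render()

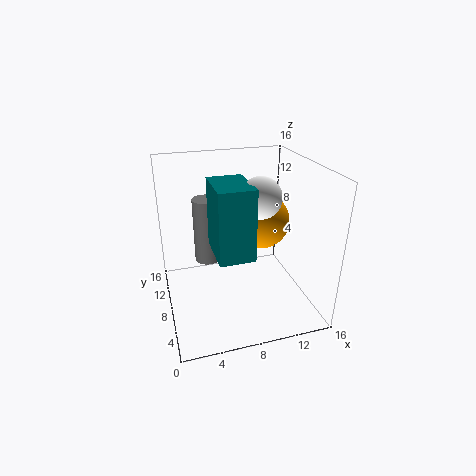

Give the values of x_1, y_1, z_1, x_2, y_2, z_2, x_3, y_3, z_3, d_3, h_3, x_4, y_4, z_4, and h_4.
x_1 = 10.5
y_1 = 7.5
z_1 = 10
x_2 = 9
y_2 = 4
z_2 = 14
x_3 = 4.5
y_3 = 2
z_3 = 8.5
d_3 = 5
h_3 = 7
x_4 = 5
y_4 = 10.5
z_4 = 4.5
h_4 = 7.5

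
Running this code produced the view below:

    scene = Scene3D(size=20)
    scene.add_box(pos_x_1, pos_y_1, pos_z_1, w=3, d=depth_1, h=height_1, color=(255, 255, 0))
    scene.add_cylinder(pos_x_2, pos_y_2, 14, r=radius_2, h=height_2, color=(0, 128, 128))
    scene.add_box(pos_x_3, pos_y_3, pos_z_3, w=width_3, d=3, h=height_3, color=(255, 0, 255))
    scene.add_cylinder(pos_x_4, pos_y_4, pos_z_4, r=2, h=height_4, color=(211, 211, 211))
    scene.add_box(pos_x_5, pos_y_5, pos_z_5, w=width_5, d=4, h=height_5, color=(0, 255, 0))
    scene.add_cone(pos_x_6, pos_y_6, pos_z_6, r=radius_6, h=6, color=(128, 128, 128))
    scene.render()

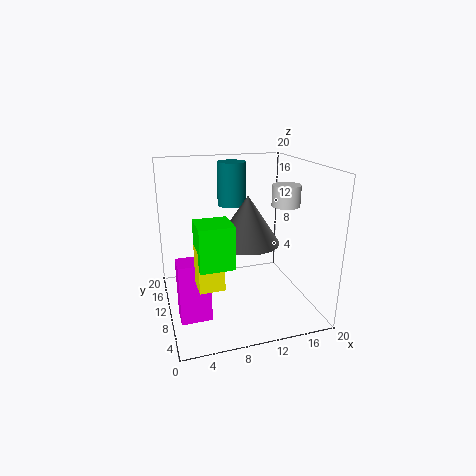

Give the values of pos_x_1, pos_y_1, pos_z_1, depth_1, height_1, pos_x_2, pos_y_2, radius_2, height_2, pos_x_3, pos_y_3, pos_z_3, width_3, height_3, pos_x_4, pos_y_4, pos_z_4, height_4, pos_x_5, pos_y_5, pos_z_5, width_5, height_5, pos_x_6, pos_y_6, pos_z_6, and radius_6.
pos_x_1 = 3; pos_y_1 = 2; pos_z_1 = 7; depth_1 = 3; height_1 = 5; pos_x_2 = 10; pos_y_2 = 13; radius_2 = 2; height_2 = 6; pos_x_3 = 1; pos_y_3 = 5; pos_z_3 = 1; width_3 = 4; height_3 = 8; pos_x_4 = 17; pos_y_4 = 10; pos_z_4 = 14; height_4 = 3; pos_x_5 = 3; pos_y_5 = 1; pos_z_5 = 10; width_5 = 4; height_5 = 5; pos_x_6 = 10; pos_y_6 = 6; pos_z_6 = 11; radius_6 = 4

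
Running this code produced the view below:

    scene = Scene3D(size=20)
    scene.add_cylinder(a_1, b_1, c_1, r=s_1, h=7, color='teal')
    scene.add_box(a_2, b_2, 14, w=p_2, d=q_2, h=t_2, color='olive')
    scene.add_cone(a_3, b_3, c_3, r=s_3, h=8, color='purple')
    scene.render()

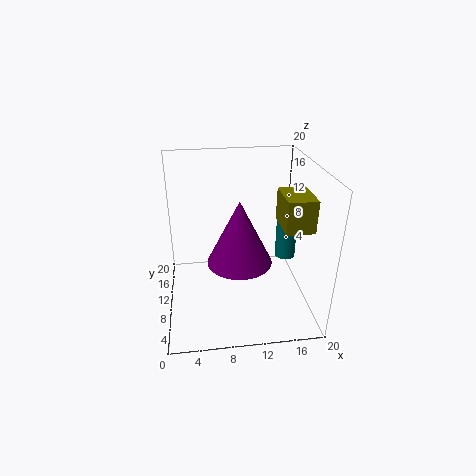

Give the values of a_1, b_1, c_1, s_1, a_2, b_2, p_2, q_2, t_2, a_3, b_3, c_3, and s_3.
a_1 = 17.5, b_1 = 12, c_1 = 5.5, s_1 = 1.5, a_2 = 14.5, b_2 = 2.5, p_2 = 3.5, q_2 = 5, t_2 = 4, a_3 = 9.5, b_3 = 5, c_3 = 9.5, s_3 = 4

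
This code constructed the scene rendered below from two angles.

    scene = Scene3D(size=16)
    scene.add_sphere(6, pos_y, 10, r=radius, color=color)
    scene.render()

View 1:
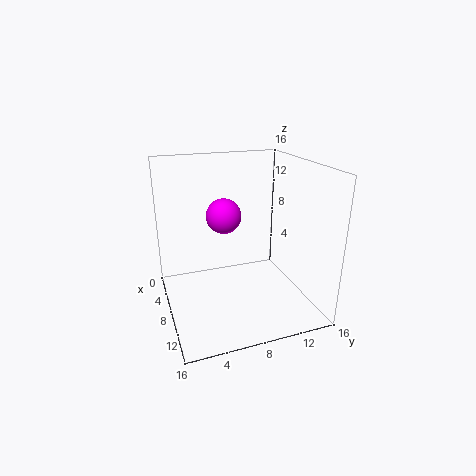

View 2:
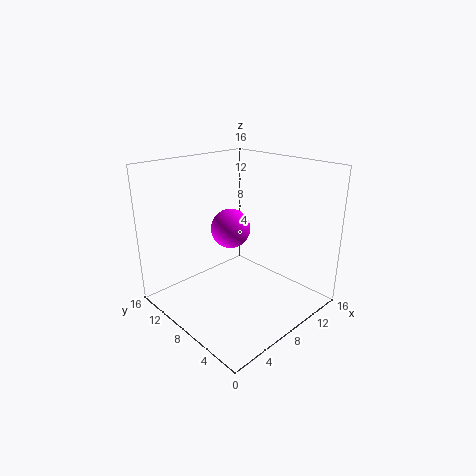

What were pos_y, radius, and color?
pos_y = 7, radius = 2, color = 'magenta'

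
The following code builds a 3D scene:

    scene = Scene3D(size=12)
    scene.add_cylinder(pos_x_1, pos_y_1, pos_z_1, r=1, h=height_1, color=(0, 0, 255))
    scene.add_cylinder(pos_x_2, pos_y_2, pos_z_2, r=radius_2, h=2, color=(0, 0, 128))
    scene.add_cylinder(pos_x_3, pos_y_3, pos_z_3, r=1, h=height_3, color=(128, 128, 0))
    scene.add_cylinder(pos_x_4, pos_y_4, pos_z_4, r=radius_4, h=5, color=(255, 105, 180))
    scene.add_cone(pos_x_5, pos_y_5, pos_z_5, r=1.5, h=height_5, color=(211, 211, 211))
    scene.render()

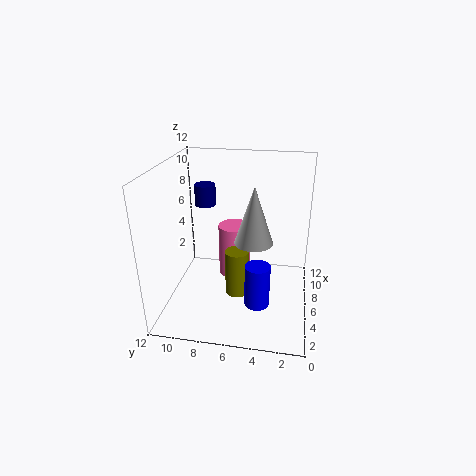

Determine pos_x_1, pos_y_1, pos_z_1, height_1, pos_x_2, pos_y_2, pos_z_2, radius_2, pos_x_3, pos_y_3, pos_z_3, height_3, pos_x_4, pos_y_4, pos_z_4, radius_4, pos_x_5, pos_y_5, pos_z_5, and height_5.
pos_x_1 = 3.5
pos_y_1 = 4
pos_z_1 = 1.5
height_1 = 3.5
pos_x_2 = 10.5
pos_y_2 = 10
pos_z_2 = 7
radius_2 = 1
pos_x_3 = 5.5
pos_y_3 = 6
pos_z_3 = 1
height_3 = 4
pos_x_4 = 9.5
pos_y_4 = 7
pos_z_4 = 0.5
radius_4 = 1.5
pos_x_5 = 4.5
pos_y_5 = 4.5
pos_z_5 = 6.5
height_5 = 4.5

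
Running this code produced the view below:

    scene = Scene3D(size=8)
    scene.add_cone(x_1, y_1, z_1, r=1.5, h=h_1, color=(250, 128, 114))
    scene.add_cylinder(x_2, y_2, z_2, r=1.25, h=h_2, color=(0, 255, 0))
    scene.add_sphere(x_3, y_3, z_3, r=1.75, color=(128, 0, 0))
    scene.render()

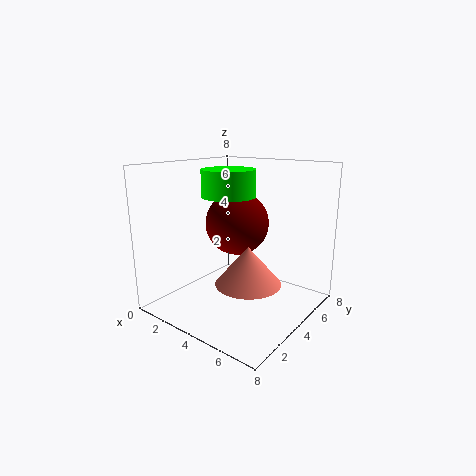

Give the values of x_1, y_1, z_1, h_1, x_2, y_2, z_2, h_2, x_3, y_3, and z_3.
x_1 = 6.5
y_1 = 1.5
z_1 = 3
h_1 = 1.75
x_2 = 5
y_2 = 2
z_2 = 6.75
h_2 = 1.25
x_3 = 3.75
y_3 = 4.25
z_3 = 4.75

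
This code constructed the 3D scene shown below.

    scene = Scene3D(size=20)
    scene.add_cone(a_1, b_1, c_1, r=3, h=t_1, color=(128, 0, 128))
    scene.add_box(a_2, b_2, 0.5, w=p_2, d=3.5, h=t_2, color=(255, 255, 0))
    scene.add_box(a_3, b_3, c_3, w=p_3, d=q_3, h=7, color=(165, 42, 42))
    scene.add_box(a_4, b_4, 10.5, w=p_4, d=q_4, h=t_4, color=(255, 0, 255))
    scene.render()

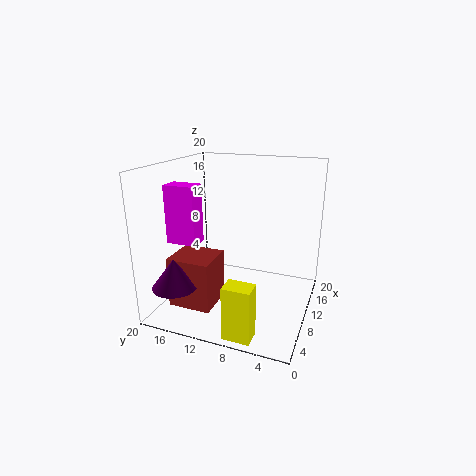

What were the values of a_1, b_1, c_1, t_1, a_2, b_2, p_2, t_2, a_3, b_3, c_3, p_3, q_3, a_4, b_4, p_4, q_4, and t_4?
a_1 = 3.5, b_1 = 16.5, c_1 = 4.5, t_1 = 4, a_2 = 0.5, b_2 = 5, p_2 = 2.5, t_2 = 7, a_3 = 4, b_3 = 12, c_3 = 1, p_3 = 5.5, q_3 = 6, a_4 = 4, b_4 = 13.5, p_4 = 2.5, q_4 = 4, t_4 = 7.5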